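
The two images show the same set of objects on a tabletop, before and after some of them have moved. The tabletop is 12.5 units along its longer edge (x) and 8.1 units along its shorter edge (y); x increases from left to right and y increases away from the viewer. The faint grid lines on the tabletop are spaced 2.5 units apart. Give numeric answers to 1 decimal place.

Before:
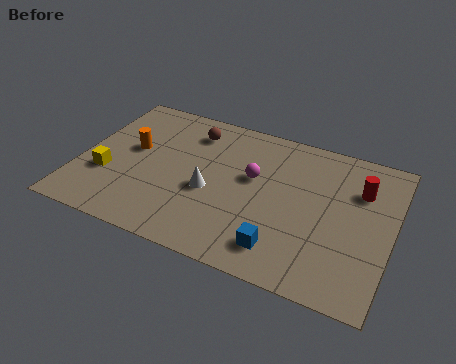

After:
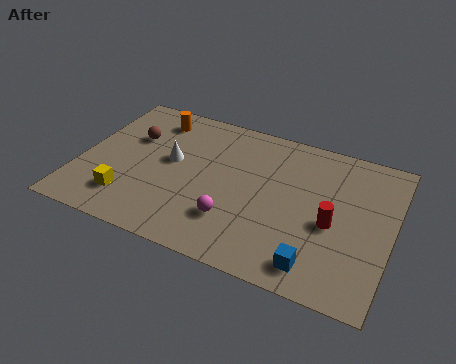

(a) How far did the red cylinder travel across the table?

2.4

From (11.1, 5.7) to (10.2, 3.5), the red cylinder covered √(0.9² + 2.2²) ≈ 2.4 units.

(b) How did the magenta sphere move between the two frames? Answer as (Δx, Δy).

(-0.5, -2.6)

The magenta sphere was at about (6.9, 4.8) and moved to about (6.4, 2.2).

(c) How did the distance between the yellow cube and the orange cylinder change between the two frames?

+2.9

The distance was about 2.0 in the first image and 4.9 in the second, so they moved 2.9 units further apart.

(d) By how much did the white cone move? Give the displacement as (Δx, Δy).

(-1.7, 1.1)

The white cone was at about (5.3, 3.4) and moved to about (3.6, 4.5).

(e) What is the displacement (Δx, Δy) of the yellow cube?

(1.0, -1.0)

The yellow cube was at about (1.2, 2.8) and moved to about (2.2, 1.8).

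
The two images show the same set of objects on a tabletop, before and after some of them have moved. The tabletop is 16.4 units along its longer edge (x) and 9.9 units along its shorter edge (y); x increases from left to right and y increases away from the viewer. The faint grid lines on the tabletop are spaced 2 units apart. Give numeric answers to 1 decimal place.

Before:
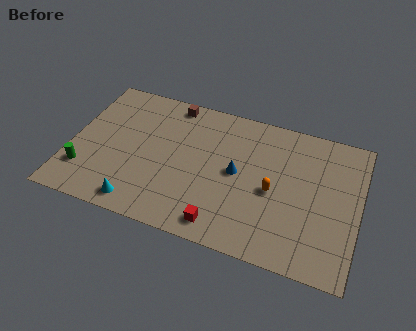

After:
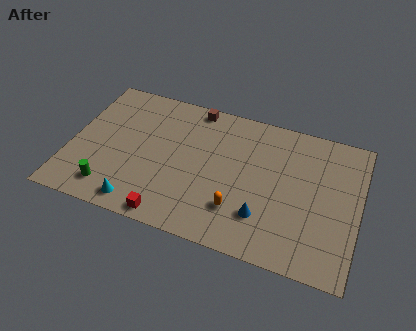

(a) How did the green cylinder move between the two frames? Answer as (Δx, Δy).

(1.6, -0.8)

The green cylinder started near (1.0, 2.5) and ended near (2.6, 1.7).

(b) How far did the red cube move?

2.9

The red cube was near (9.0, 1.3) before and (6.1, 0.9) after, so it travelled √(2.9² + 0.4²) ≈ 2.9 units.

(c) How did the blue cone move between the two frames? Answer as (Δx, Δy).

(1.7, -2.5)

The blue cone was at about (9.5, 5.1) and moved to about (11.2, 2.6).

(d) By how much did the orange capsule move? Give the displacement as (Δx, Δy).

(-1.8, -1.9)

The orange capsule was at about (11.6, 4.5) and moved to about (9.8, 2.6).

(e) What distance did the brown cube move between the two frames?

1.3

The brown cube moved from about (5.4, 8.9) to (6.7, 9.0), a distance of √(1.3² + 0.1²) ≈ 1.3.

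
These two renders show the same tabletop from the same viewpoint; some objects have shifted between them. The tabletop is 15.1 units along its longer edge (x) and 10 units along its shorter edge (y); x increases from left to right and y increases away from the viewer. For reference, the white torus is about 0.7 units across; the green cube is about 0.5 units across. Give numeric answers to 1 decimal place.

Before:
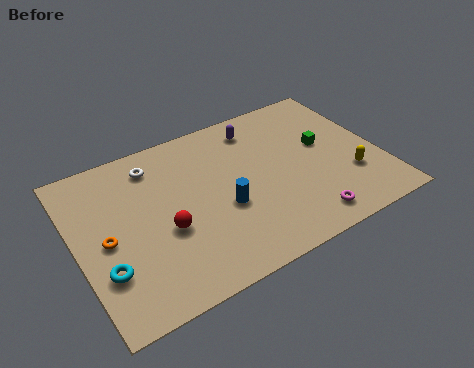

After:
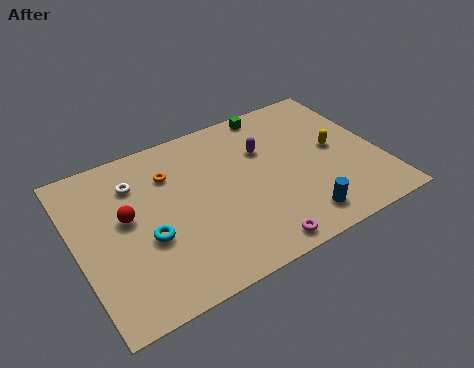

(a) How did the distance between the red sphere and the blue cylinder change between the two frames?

+6.0

The distance was about 2.9 in the first image and 8.9 in the second, so they moved 6.0 units further apart.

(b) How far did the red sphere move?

2.3

The red sphere was near (4.2, 4.0) before and (2.5, 5.6) after, so it travelled √(1.7² + 1.6²) ≈ 2.3 units.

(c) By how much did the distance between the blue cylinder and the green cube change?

+1.8

They were about 5.7 units apart before and 7.5 after — 1.8 units further apart.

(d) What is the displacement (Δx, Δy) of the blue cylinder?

(3.4, -2.4)

From the two frames, the blue cylinder sits at roughly (7.1, 4.0) before and (10.5, 1.6) after.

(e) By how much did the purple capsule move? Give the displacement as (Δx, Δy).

(0.1, -1.6)

From the two frames, the purple capsule sits at roughly (9.5, 8.3) before and (9.6, 6.7) after.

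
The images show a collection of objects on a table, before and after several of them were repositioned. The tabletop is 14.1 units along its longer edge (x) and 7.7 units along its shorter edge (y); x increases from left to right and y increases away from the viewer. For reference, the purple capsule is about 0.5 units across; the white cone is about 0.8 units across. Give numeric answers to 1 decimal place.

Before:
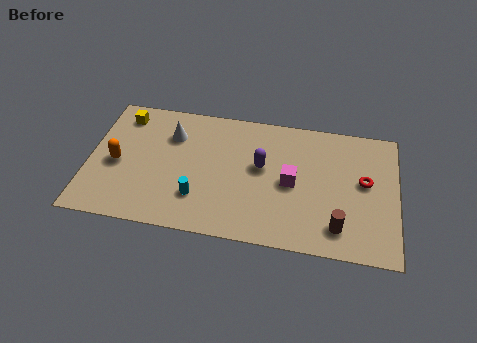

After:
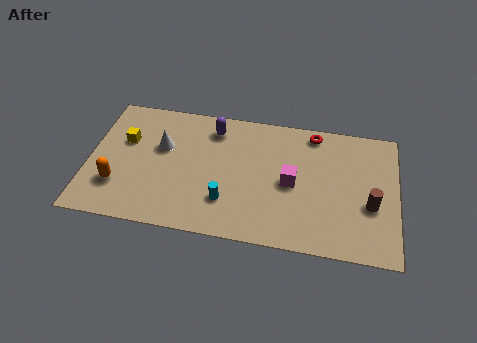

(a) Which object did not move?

the magenta cube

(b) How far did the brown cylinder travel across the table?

2.1

From (11.5, 1.5) to (12.9, 3.0), the brown cylinder covered √(1.4² + 1.5²) ≈ 2.1 units.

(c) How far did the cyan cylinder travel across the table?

1.3

The cyan cylinder was near (5.1, 2.1) before and (6.4, 2.1) after, so it travelled √(1.3² + 0.0²) ≈ 1.3 units.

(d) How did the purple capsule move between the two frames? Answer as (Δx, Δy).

(-2.3, 1.9)

The purple capsule started near (7.9, 4.4) and ended near (5.6, 6.3).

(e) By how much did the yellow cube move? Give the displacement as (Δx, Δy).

(0.2, -1.5)

From the two frames, the yellow cube sits at roughly (1.4, 6.4) before and (1.6, 4.9) after.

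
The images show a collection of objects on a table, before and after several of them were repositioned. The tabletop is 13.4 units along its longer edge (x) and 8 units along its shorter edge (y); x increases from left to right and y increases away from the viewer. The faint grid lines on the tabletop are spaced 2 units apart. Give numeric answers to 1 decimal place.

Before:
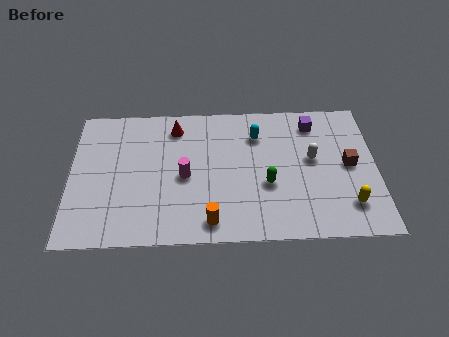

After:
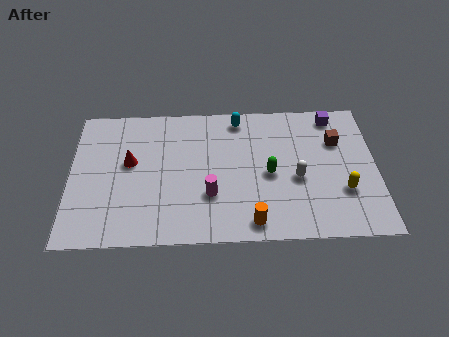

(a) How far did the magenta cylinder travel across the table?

1.6

From (5.0, 3.7) to (6.1, 2.6), the magenta cylinder covered √(1.1² + 1.1²) ≈ 1.6 units.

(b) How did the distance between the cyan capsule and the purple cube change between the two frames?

+1.6

The distance was about 2.6 in the first image and 4.2 in the second, so they moved 1.6 units further apart.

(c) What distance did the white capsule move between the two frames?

1.3

The white capsule moved from about (10.6, 4.5) to (9.9, 3.4), a distance of √(0.7² + 1.1²) ≈ 1.3.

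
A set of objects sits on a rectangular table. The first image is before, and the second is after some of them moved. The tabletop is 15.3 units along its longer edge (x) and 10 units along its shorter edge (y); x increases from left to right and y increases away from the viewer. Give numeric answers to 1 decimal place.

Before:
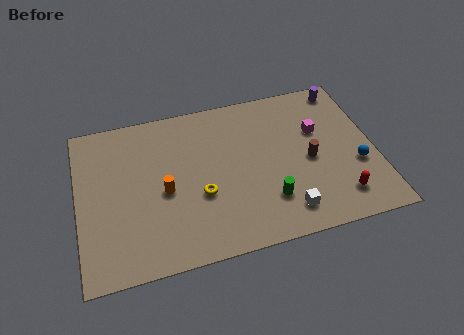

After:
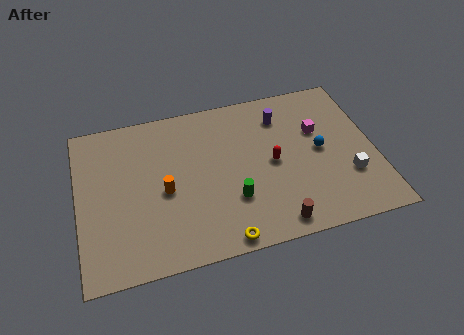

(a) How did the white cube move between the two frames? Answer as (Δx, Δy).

(3.4, 1.4)

The white cube was at about (10.4, 1.7) and moved to about (13.8, 3.1).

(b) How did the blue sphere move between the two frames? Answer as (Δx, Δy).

(-1.8, 1.4)

The blue sphere started near (14.3, 3.7) and ended near (12.5, 5.1).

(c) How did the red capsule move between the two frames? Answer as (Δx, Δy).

(-3.2, 3.0)

The red capsule was at about (13.2, 1.9) and moved to about (10.0, 4.9).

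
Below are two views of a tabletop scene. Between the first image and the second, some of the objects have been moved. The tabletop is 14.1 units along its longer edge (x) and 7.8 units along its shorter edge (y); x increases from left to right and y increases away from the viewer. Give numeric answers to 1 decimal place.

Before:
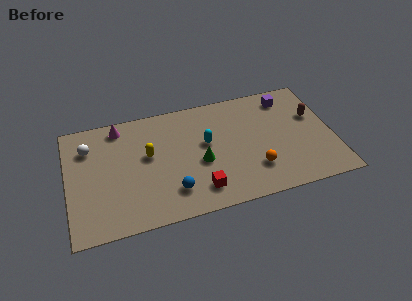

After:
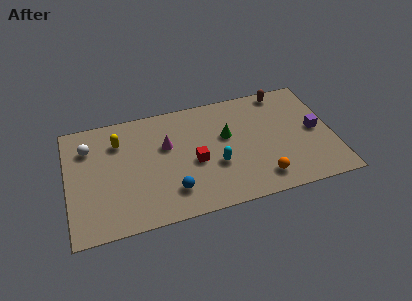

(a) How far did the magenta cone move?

3.1

The magenta cone was near (2.9, 6.8) before and (5.3, 4.9) after, so it travelled √(2.4² + 1.9²) ≈ 3.1 units.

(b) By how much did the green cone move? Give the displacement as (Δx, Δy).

(1.5, 1.4)

From the two frames, the green cone sits at roughly (7.0, 3.3) before and (8.5, 4.7) after.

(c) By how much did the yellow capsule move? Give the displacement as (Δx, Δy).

(-1.5, 1.3)

The yellow capsule started near (4.3, 4.5) and ended near (2.8, 5.8).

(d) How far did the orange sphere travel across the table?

0.8

The orange sphere moved from about (9.8, 2.1) to (10.1, 1.4), a distance of √(0.3² + 0.7²) ≈ 0.8.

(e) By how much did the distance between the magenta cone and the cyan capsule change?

-1.9

They were about 5.1 units apart before and 3.2 after — 1.9 units closer together.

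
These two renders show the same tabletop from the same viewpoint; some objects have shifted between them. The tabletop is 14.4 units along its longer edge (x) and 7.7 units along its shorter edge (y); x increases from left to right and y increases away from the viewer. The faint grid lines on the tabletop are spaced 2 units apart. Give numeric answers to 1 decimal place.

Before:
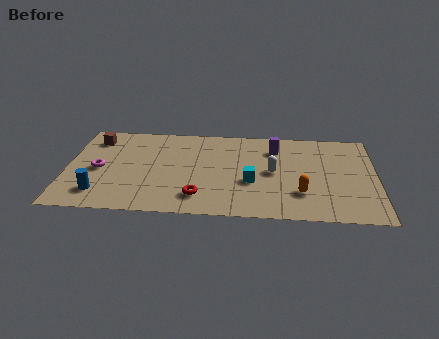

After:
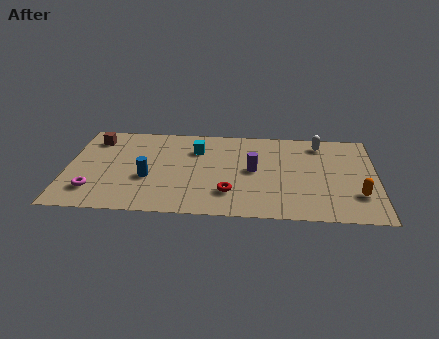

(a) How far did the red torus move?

1.5

The red torus was near (6.2, 1.6) before and (7.6, 2.0) after, so it travelled √(1.4² + 0.4²) ≈ 1.5 units.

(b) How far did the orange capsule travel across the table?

2.6

The orange capsule was near (10.9, 2.2) before and (13.5, 2.2) after, so it travelled √(2.6² + 0.0²) ≈ 2.6 units.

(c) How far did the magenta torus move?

1.8

The magenta torus moved from about (1.5, 3.6) to (1.3, 1.8), a distance of √(0.2² + 1.8²) ≈ 1.8.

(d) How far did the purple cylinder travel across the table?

2.1

The purple cylinder moved from about (9.7, 5.9) to (8.7, 4.0), a distance of √(1.0² + 1.9²) ≈ 2.1.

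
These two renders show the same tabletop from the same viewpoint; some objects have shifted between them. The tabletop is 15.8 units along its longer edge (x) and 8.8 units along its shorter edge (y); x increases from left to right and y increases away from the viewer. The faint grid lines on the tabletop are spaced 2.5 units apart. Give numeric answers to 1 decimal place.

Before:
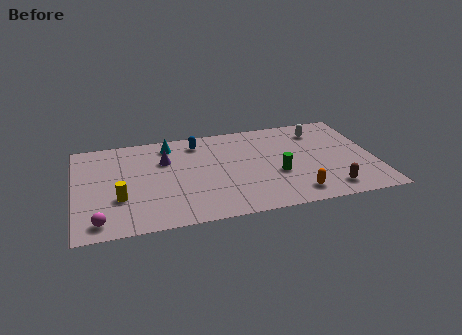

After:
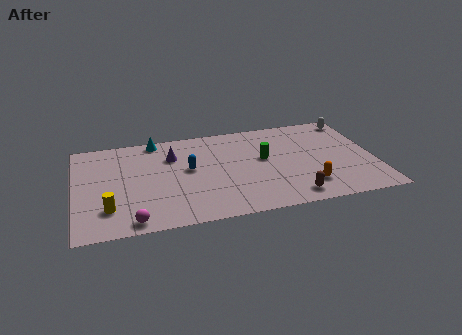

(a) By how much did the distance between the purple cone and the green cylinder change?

-1.4

Before: roughly 6.4 units apart; after: 5.0. That's 1.4 units closer together.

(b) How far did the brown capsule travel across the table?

2.0

The brown capsule moved from about (13.2, 1.4) to (11.2, 1.2), a distance of √(2.0² + 0.2²) ≈ 2.0.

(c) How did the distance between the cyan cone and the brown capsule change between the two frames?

-0.5

They were about 10.1 units apart before and 9.6 after — 0.5 units closer together.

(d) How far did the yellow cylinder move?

1.0

The yellow cylinder was near (2.3, 3.0) before and (1.7, 2.2) after, so it travelled √(0.6² + 0.8²) ≈ 1.0 units.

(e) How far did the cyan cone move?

0.9

The cyan cone moved from about (5.1, 7.4) to (4.4, 8.0), a distance of √(0.7² + 0.6²) ≈ 0.9.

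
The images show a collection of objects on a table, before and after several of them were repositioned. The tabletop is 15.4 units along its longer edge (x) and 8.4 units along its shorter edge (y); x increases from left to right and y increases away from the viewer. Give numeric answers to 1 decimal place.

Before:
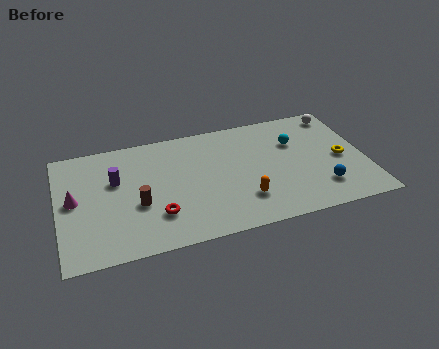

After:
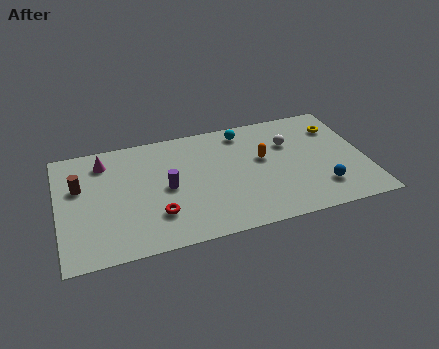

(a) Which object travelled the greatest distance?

the brown cylinder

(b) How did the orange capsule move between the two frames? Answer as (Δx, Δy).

(1.2, 2.7)

The orange capsule started near (9.1, 2.2) and ended near (10.3, 4.9).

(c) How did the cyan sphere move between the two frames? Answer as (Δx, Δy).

(-2.5, 1.5)

The cyan sphere was at about (12.0, 5.7) and moved to about (9.5, 7.2).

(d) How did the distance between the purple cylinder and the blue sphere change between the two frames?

-2.7

The distance was about 10.6 in the first image and 7.9 in the second, so they moved 2.7 units closer together.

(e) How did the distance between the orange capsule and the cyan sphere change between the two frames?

-2.1

Before: roughly 4.5 units apart; after: 2.4. That's 2.1 units closer together.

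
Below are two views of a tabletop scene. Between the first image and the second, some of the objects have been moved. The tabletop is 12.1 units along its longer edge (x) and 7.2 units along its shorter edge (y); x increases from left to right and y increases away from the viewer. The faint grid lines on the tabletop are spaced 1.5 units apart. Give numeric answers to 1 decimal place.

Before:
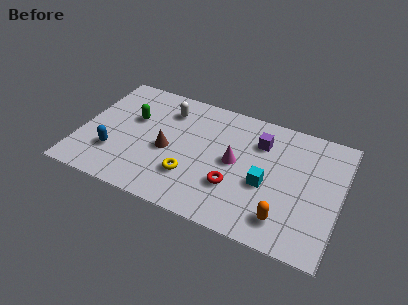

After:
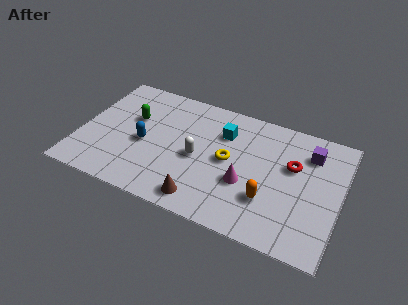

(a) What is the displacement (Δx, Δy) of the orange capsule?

(-0.8, 0.8)

The orange capsule started near (9.7, 1.4) and ended near (8.9, 2.2).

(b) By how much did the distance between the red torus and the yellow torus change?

+1.0

They were about 2.0 units apart before and 3.0 after — 1.0 units further apart.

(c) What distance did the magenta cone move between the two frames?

1.2

The magenta cone was near (7.2, 3.7) before and (7.8, 2.7) after, so it travelled √(0.6² + 1.0²) ≈ 1.2 units.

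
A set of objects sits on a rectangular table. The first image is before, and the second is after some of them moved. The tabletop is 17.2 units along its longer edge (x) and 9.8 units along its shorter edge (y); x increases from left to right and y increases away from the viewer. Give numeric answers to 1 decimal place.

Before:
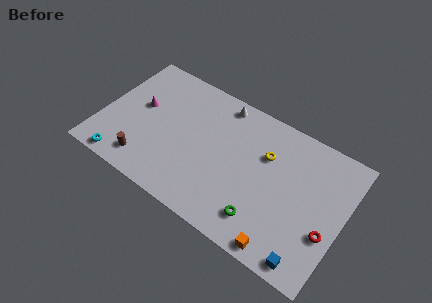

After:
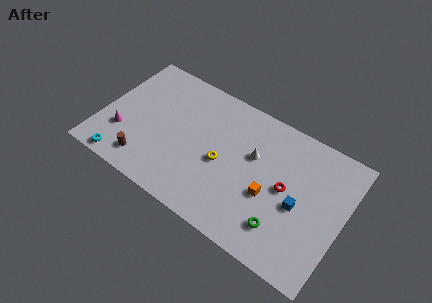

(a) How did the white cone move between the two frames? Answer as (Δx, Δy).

(2.8, -2.6)

The white cone was at about (7.9, 8.7) and moved to about (10.7, 6.1).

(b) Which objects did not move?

the cyan torus and the brown cylinder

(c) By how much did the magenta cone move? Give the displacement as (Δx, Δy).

(-0.8, -2.6)

The magenta cone was at about (2.5, 5.6) and moved to about (1.7, 3.0).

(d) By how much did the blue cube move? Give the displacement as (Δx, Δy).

(-1.2, 3.3)

The blue cube started near (15.4, 1.0) and ended near (14.2, 4.3).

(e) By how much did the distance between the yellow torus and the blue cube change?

-1.3

The distance was about 6.8 in the first image and 5.5 in the second, so they moved 1.3 units closer together.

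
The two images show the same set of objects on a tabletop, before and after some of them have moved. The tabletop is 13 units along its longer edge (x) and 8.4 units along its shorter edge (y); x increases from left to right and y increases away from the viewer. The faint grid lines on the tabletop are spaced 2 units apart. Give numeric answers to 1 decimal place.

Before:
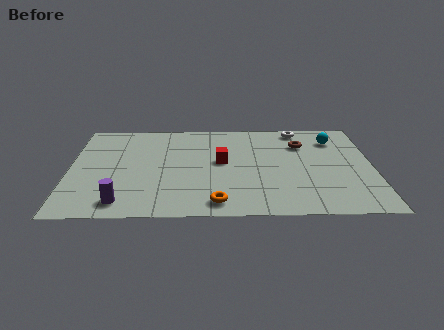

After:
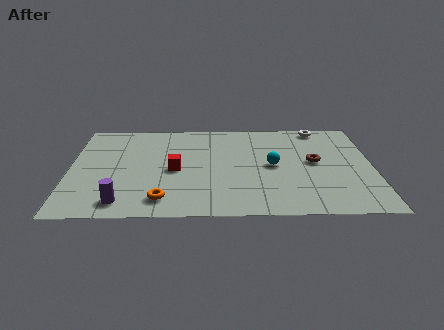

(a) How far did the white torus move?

0.9

From (9.9, 7.5) to (10.8, 7.6), the white torus covered √(0.9² + 0.1²) ≈ 0.9 units.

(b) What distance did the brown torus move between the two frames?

1.7

The brown torus moved from about (10.0, 6.1) to (10.5, 4.5), a distance of √(0.5² + 1.6²) ≈ 1.7.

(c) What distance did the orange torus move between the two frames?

2.3

The orange torus was near (6.3, 1.1) before and (4.0, 1.4) after, so it travelled √(2.3² + 0.3²) ≈ 2.3 units.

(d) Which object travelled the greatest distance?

the cyan sphere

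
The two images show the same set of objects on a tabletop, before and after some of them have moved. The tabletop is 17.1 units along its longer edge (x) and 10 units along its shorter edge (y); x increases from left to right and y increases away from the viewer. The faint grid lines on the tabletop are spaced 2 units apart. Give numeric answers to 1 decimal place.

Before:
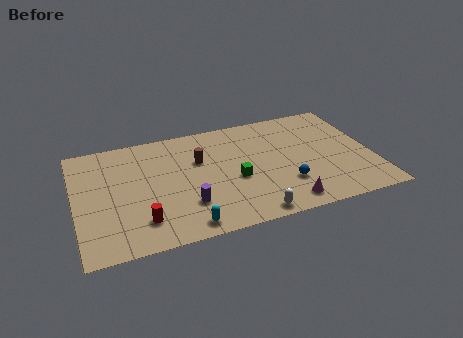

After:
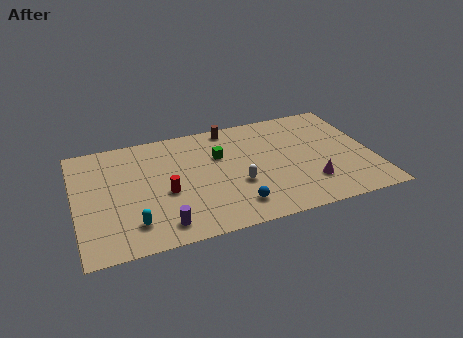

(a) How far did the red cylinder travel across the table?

2.5

From (3.6, 2.2) to (5.1, 4.2), the red cylinder covered √(1.5² + 2.0²) ≈ 2.5 units.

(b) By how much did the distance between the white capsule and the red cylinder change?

-2.1

The distance was about 6.2 in the first image and 4.1 in the second, so they moved 2.1 units closer together.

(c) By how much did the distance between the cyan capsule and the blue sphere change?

-0.4

The distance was about 6.2 in the first image and 5.8 in the second, so they moved 0.4 units closer together.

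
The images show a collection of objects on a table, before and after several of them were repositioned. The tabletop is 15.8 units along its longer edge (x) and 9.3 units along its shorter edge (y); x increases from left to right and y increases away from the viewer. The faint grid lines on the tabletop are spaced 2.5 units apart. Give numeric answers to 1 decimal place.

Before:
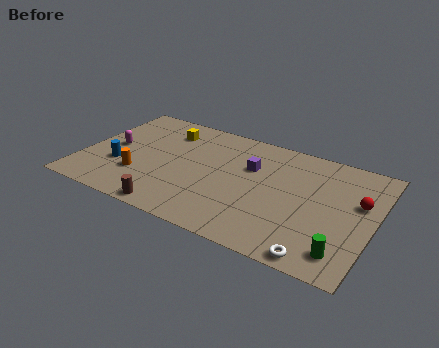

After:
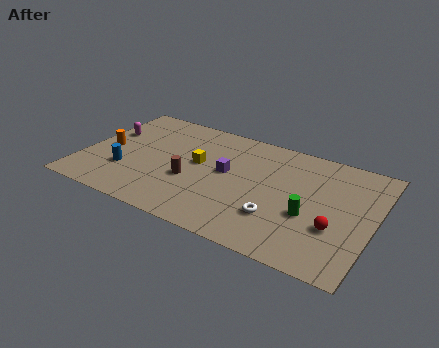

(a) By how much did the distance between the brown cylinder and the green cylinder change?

-2.5

Before: roughly 9.0 units apart; after: 6.5. That's 2.5 units closer together.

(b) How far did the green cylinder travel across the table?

2.8

The green cylinder moved from about (14.5, 1.6) to (12.5, 3.6), a distance of √(2.0² + 2.0²) ≈ 2.8.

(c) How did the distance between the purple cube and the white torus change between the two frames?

-2.9

Before: roughly 6.8 units apart; after: 3.9. That's 2.9 units closer together.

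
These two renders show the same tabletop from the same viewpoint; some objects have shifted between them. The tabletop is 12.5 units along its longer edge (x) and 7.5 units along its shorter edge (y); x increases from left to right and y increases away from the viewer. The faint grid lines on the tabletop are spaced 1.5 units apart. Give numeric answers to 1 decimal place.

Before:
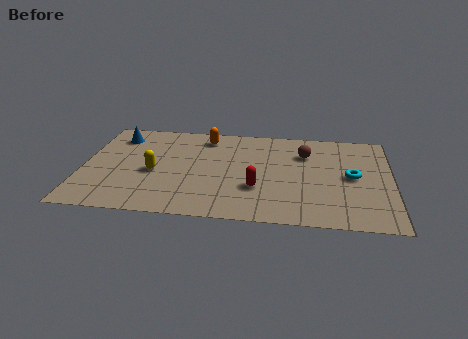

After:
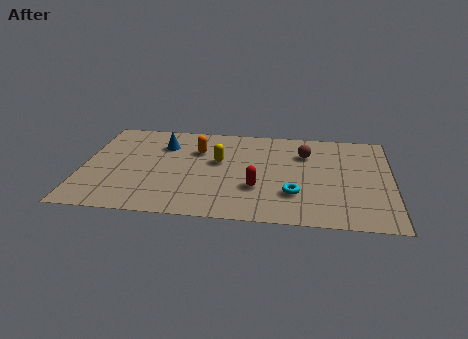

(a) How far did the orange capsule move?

1.1

The orange capsule was near (4.9, 6.3) before and (4.6, 5.2) after, so it travelled √(0.3² + 1.1²) ≈ 1.1 units.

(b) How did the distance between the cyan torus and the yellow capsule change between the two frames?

-4.2

The distance was about 8.0 in the first image and 3.8 in the second, so they moved 4.2 units closer together.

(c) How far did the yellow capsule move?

2.8

The yellow capsule moved from about (2.9, 3.3) to (5.5, 4.4), a distance of √(2.6² + 1.1²) ≈ 2.8.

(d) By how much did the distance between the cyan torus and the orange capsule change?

-1.5

They were about 6.5 units apart before and 5.0 after — 1.5 units closer together.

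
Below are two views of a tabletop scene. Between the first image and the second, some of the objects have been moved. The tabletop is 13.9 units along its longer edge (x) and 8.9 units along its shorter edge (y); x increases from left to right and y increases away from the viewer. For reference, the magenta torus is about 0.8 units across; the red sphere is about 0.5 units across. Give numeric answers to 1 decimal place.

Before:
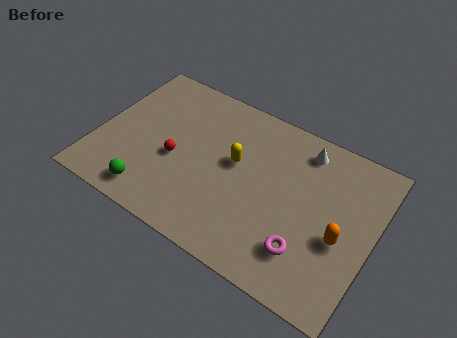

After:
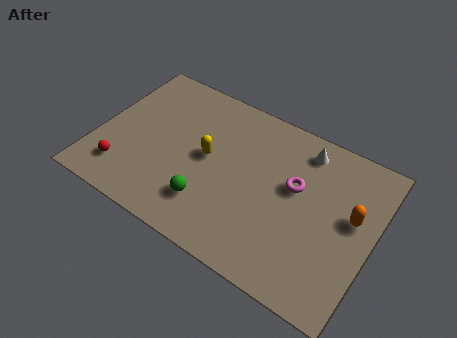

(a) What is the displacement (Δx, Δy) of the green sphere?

(2.8, 0.9)

The green sphere was at about (3.2, 1.3) and moved to about (6.0, 2.2).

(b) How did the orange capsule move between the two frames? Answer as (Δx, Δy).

(0.4, 1.4)

The orange capsule was at about (12.4, 3.7) and moved to about (12.8, 5.1).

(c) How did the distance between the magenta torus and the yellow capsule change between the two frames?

-0.5

The distance was about 4.9 in the first image and 4.4 in the second, so they moved 0.5 units closer together.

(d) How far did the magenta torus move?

3.3

From (10.9, 2.2) to (9.9, 5.3), the magenta torus covered √(1.0² + 3.1²) ≈ 3.3 units.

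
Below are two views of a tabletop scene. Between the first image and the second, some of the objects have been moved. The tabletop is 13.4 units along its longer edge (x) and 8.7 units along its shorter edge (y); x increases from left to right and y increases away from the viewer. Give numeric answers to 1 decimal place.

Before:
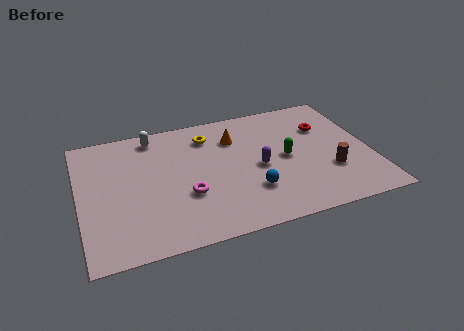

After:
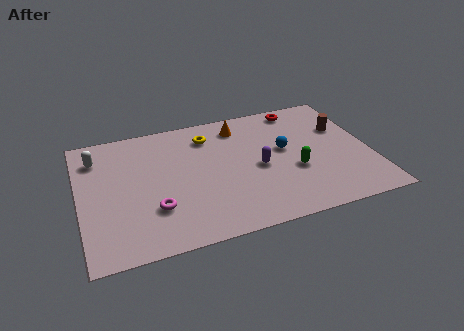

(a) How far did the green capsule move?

1.0

From (9.5, 4.3) to (9.8, 3.3), the green capsule covered √(0.3² + 1.0²) ≈ 1.0 units.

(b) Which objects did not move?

the purple capsule and the yellow torus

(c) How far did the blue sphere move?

3.0

From (7.7, 2.5) to (9.5, 4.9), the blue sphere covered √(1.8² + 2.4²) ≈ 3.0 units.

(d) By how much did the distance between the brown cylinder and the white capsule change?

+2.3

Before: roughly 9.2 units apart; after: 11.5. That's 2.3 units further apart.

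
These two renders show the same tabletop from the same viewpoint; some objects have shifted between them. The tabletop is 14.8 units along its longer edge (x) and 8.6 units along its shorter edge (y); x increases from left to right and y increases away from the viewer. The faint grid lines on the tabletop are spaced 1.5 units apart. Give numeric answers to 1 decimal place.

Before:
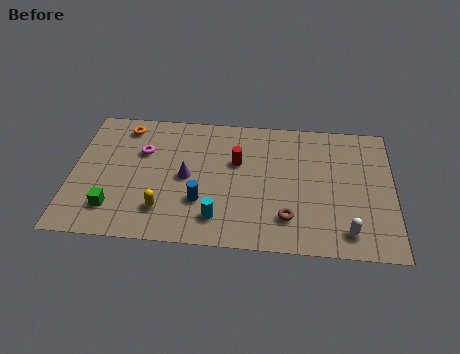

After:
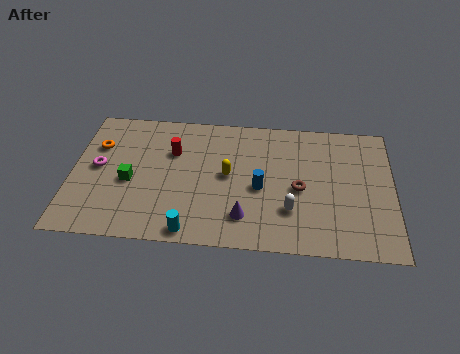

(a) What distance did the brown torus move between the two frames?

2.0

The brown torus was near (10.0, 2.0) before and (10.5, 3.9) after, so it travelled √(0.5² + 1.9²) ≈ 2.0 units.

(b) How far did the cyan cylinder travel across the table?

1.5

The cyan cylinder was near (6.8, 1.7) before and (5.6, 0.8) after, so it travelled √(1.2² + 0.9²) ≈ 1.5 units.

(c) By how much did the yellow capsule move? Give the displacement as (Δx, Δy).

(2.9, 2.5)

The yellow capsule was at about (4.3, 2.0) and moved to about (7.2, 4.5).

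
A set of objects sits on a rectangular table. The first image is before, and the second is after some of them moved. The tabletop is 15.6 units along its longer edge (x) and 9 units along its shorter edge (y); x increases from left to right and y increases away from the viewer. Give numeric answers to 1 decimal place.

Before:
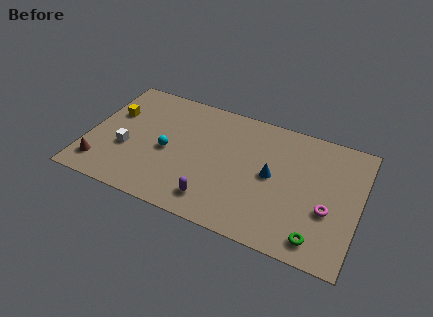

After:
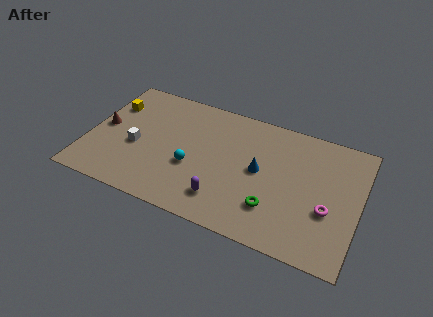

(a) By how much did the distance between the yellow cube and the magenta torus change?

+0.3

Before: roughly 12.9 units apart; after: 13.2. That's 0.3 units further apart.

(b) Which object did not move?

the magenta torus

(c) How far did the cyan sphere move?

1.6

The cyan sphere moved from about (4.6, 4.1) to (6.1, 3.5), a distance of √(1.5² + 0.6²) ≈ 1.6.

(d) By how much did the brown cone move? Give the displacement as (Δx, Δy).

(-0.2, 2.9)

The brown cone was at about (1.0, 1.7) and moved to about (0.8, 4.6).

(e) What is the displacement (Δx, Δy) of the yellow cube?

(-0.2, 0.6)

From the two frames, the yellow cube sits at roughly (1.2, 5.8) before and (1.0, 6.4) after.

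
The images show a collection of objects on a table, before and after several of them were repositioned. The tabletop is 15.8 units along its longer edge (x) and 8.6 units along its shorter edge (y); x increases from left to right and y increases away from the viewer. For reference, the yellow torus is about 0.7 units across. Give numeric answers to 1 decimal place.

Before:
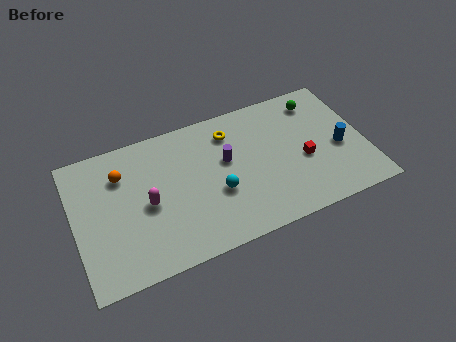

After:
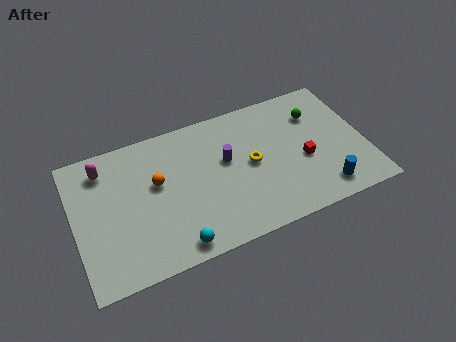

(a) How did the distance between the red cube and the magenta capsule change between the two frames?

+2.6

The distance was about 8.5 in the first image and 11.1 in the second, so they moved 2.6 units further apart.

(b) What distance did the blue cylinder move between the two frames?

2.6

The blue cylinder was near (14.4, 3.7) before and (13.2, 1.4) after, so it travelled √(1.2² + 2.3²) ≈ 2.6 units.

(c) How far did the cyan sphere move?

3.4

From (7.6, 3.3) to (5.1, 1.0), the cyan sphere covered √(2.5² + 2.3²) ≈ 3.4 units.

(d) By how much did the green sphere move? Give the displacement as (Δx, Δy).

(-0.2, -0.8)

The green sphere was at about (13.6, 7.1) and moved to about (13.4, 6.3).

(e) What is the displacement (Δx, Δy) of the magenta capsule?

(-2.1, 3.0)

From the two frames, the magenta capsule sits at roughly (3.9, 4.0) before and (1.8, 7.0) after.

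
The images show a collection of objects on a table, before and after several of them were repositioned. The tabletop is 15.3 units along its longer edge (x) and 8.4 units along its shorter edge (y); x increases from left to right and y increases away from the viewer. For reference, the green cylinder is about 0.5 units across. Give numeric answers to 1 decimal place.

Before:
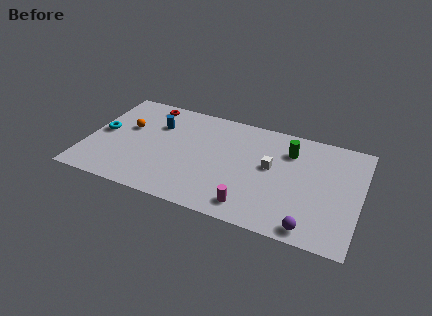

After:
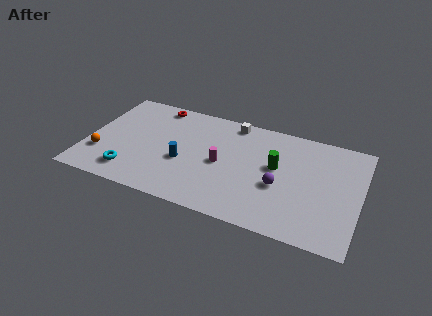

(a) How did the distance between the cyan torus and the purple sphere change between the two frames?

-4.1

Before: roughly 12.5 units apart; after: 8.4. That's 4.1 units closer together.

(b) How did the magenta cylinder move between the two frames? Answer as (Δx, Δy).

(-1.9, 2.7)

The magenta cylinder started near (9.5, 1.3) and ended near (7.6, 4.0).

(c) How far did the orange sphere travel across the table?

2.9

The orange sphere was near (2.1, 5.1) before and (0.9, 2.5) after, so it travelled √(1.2² + 2.6²) ≈ 2.9 units.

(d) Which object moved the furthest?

the white cube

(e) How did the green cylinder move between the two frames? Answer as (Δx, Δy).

(-0.6, -1.5)

From the two frames, the green cylinder sits at roughly (11.2, 6.3) before and (10.6, 4.8) after.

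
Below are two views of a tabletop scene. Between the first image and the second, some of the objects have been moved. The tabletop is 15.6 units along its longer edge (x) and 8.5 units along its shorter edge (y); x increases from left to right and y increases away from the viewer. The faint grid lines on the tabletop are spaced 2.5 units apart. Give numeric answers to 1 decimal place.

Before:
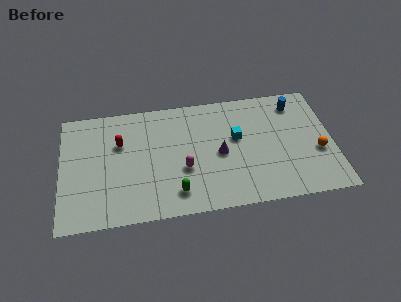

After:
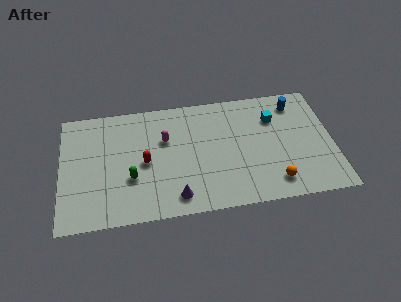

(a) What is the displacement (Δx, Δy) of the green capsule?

(-2.5, 1.4)

The green capsule started near (6.5, 1.6) and ended near (4.0, 3.0).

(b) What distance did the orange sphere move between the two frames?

3.2

The orange sphere was near (14.7, 3.3) before and (12.1, 1.5) after, so it travelled √(2.6² + 1.8²) ≈ 3.2 units.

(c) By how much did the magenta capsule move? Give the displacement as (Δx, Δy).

(-1.0, 2.3)

The magenta capsule started near (7.0, 3.2) and ended near (6.0, 5.5).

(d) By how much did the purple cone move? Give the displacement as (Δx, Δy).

(-2.6, -2.7)

The purple cone was at about (9.1, 4.0) and moved to about (6.5, 1.3).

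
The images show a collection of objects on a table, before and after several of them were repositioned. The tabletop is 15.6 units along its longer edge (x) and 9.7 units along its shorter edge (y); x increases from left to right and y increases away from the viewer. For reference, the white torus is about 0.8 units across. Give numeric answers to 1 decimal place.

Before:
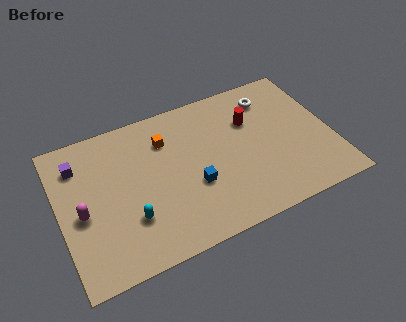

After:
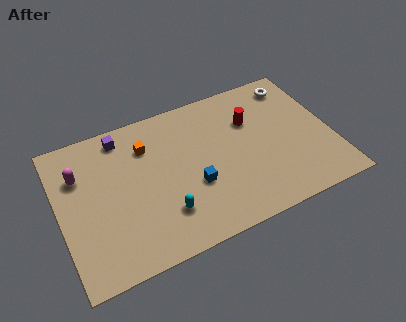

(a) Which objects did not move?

the blue cube and the red cylinder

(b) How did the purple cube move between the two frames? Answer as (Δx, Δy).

(2.6, 0.9)

The purple cube was at about (1.3, 7.5) and moved to about (3.9, 8.4).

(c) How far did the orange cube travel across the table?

1.1

The orange cube moved from about (6.3, 7.2) to (5.2, 7.2), a distance of √(1.1² + 0.0²) ≈ 1.1.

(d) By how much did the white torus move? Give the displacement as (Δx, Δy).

(1.5, 0.4)

The white torus was at about (12.5, 7.8) and moved to about (14.0, 8.2).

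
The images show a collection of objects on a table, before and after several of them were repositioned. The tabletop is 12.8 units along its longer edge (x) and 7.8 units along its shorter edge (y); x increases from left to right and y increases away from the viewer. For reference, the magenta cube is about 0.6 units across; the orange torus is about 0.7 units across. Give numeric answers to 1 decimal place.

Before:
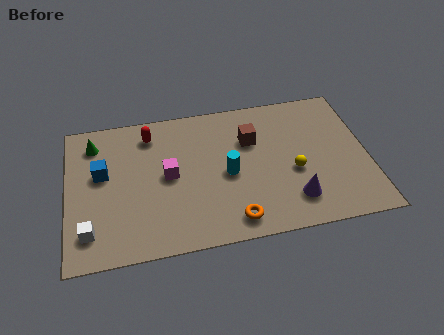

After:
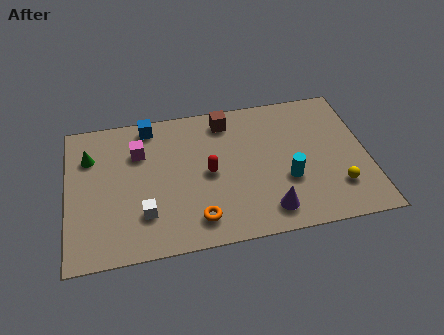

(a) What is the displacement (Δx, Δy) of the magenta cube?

(-1.2, 1.5)

The magenta cube started near (4.3, 4.0) and ended near (3.1, 5.5).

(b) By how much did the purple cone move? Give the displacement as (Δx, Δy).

(-1.1, -0.4)

The purple cone was at about (9.5, 1.7) and moved to about (8.4, 1.3).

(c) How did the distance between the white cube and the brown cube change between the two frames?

-2.1

The distance was about 7.9 in the first image and 5.8 in the second, so they moved 2.1 units closer together.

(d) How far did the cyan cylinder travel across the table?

2.6

From (6.8, 3.6) to (9.3, 2.8), the cyan cylinder covered √(2.5² + 0.8²) ≈ 2.6 units.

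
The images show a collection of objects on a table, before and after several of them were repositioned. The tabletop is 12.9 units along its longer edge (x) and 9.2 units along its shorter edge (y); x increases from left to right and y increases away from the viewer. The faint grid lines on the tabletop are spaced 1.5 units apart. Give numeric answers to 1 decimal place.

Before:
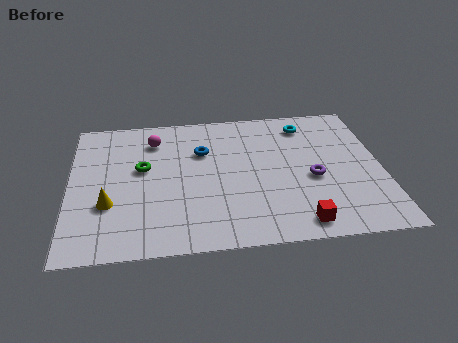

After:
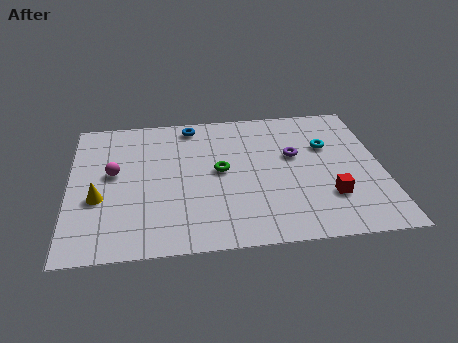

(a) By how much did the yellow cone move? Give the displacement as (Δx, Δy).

(-0.4, 0.4)

The yellow cone was at about (1.6, 3.1) and moved to about (1.2, 3.5).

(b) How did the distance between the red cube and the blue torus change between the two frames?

+1.4

The distance was about 6.4 in the first image and 7.8 in the second, so they moved 1.4 units further apart.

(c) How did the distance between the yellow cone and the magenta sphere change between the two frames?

-2.8

The distance was about 4.5 in the first image and 1.7 in the second, so they moved 2.8 units closer together.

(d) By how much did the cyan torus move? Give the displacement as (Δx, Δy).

(0.8, -1.6)

The cyan torus started near (9.9, 7.6) and ended near (10.7, 6.0).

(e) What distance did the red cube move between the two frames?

2.0

From (9.3, 1.1) to (10.6, 2.6), the red cube covered √(1.3² + 1.5²) ≈ 2.0 units.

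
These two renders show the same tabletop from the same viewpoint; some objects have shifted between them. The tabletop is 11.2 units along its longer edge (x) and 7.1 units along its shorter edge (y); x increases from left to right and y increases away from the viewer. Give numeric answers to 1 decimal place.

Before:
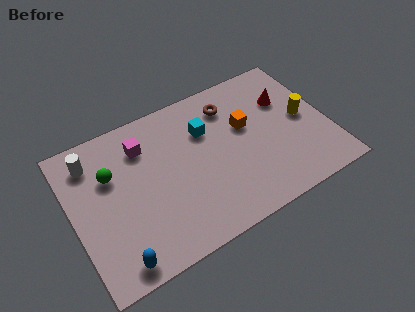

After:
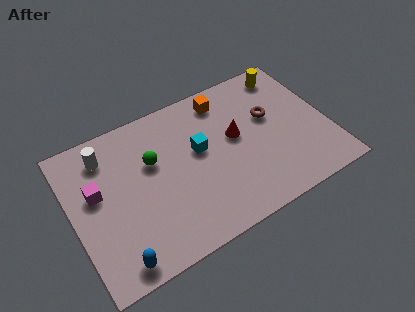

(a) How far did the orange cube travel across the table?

1.8

The orange cube was near (7.7, 4.3) before and (7.0, 6.0) after, so it travelled √(0.7² + 1.7²) ≈ 1.8 units.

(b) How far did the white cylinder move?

0.6

The white cylinder moved from about (1.1, 5.7) to (1.7, 5.7), a distance of √(0.6² + 0.0²) ≈ 0.6.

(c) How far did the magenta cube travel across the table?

2.5

From (3.3, 5.4) to (1.1, 4.2), the magenta cube covered √(2.2² + 1.2²) ≈ 2.5 units.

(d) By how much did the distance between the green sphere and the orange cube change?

-2.2

The distance was about 5.9 in the first image and 3.7 in the second, so they moved 2.2 units closer together.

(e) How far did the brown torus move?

2.1

From (7.2, 5.6) to (8.8, 4.3), the brown torus covered √(1.6² + 1.3²) ≈ 2.1 units.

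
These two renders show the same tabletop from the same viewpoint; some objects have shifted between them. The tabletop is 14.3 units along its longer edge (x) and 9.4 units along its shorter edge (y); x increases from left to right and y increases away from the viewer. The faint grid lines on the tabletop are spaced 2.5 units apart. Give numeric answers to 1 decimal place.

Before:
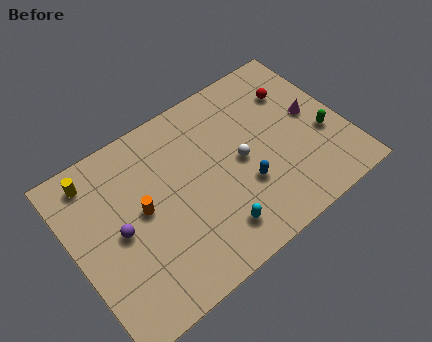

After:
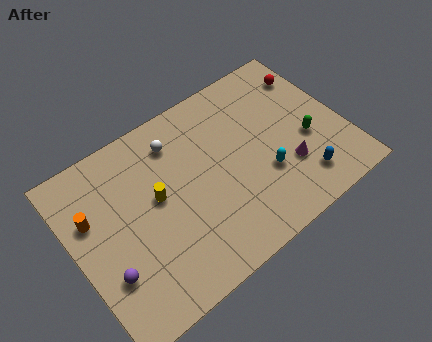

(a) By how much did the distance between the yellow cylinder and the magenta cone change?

-4.6

Before: roughly 11.6 units apart; after: 7.0. That's 4.6 units closer together.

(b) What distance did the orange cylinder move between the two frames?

2.7

From (3.6, 5.0) to (1.1, 6.1), the orange cylinder covered √(2.5² + 1.1²) ≈ 2.7 units.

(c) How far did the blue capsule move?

3.1

The blue capsule was near (8.7, 3.2) before and (11.5, 1.8) after, so it travelled √(2.8² + 1.4²) ≈ 3.1 units.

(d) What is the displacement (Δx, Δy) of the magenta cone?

(-1.8, -2.1)

From the two frames, the magenta cone sits at roughly (12.8, 5.0) before and (11.0, 2.9) after.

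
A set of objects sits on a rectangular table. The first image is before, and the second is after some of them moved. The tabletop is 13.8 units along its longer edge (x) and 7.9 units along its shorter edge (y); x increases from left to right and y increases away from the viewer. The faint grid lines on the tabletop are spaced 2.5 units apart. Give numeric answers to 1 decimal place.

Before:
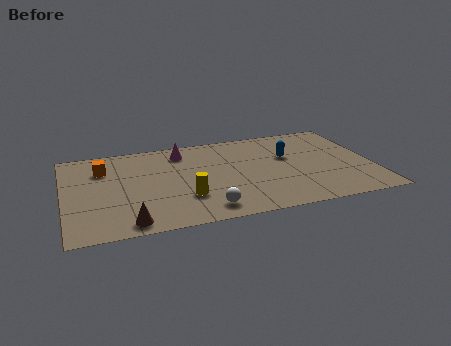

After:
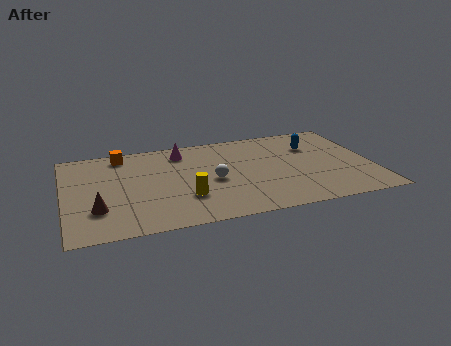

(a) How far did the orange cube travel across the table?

1.4

The orange cube moved from about (1.8, 5.8) to (2.7, 6.9), a distance of √(0.9² + 1.1²) ≈ 1.4.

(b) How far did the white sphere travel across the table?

2.5

The white sphere was near (6.1, 1.2) before and (6.6, 3.6) after, so it travelled √(0.5² + 2.4²) ≈ 2.5 units.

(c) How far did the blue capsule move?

1.4

The blue capsule was near (10.1, 4.9) before and (11.3, 5.6) after, so it travelled √(1.2² + 0.7²) ≈ 1.4 units.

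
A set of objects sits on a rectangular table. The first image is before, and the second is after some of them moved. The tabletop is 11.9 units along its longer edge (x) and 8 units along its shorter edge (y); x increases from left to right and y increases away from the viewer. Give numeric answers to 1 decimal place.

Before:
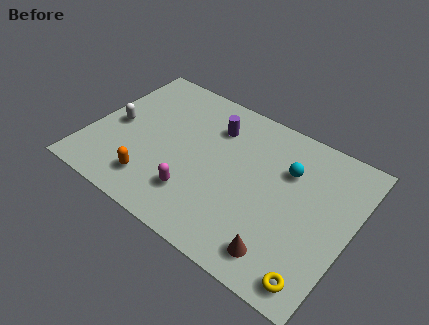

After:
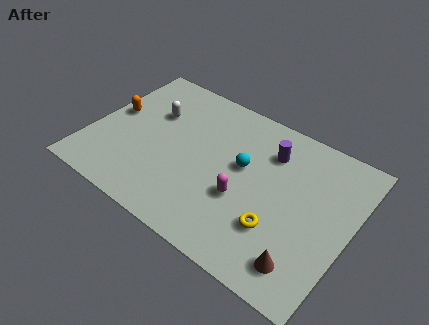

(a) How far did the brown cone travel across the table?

1.0

From (9.3, 1.3) to (10.3, 1.4), the brown cone covered √(1.0² + 0.1²) ≈ 1.0 units.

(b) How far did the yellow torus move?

2.4

The yellow torus moved from about (10.9, 1.0) to (8.9, 2.4), a distance of √(2.0² + 1.4²) ≈ 2.4.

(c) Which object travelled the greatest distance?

the orange capsule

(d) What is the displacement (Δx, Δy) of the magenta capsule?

(2.0, 1.0)

The magenta capsule was at about (5.2, 2.0) and moved to about (7.2, 3.0).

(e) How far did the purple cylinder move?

2.6

The purple cylinder moved from about (5.3, 6.0) to (7.9, 6.0), a distance of √(2.6² + 0.0²) ≈ 2.6.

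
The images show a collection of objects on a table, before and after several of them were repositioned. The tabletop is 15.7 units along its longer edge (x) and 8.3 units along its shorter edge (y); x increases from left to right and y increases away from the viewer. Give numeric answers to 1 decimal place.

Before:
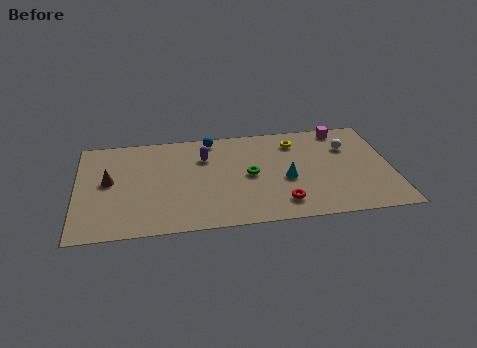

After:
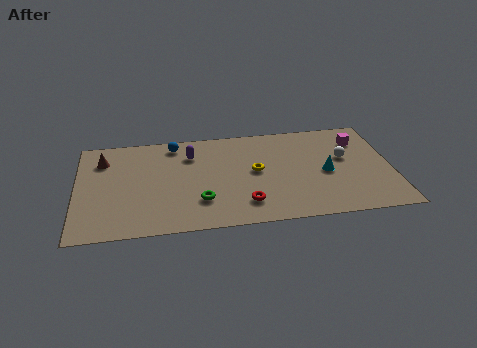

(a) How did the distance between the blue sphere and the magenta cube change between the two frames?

+2.7

They were about 6.6 units apart before and 9.3 after — 2.7 units further apart.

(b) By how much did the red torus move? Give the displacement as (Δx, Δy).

(-1.8, 0.2)

From the two frames, the red torus sits at roughly (10.1, 1.6) before and (8.3, 1.8) after.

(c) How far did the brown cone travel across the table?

1.8

The brown cone moved from about (1.6, 4.5) to (1.3, 6.3), a distance of √(0.3² + 1.8²) ≈ 1.8.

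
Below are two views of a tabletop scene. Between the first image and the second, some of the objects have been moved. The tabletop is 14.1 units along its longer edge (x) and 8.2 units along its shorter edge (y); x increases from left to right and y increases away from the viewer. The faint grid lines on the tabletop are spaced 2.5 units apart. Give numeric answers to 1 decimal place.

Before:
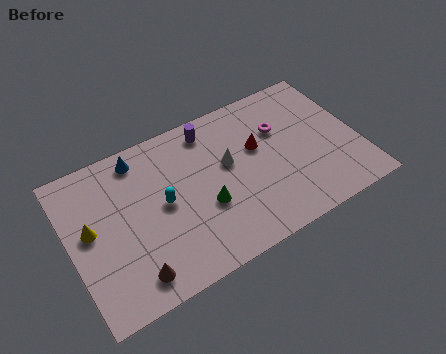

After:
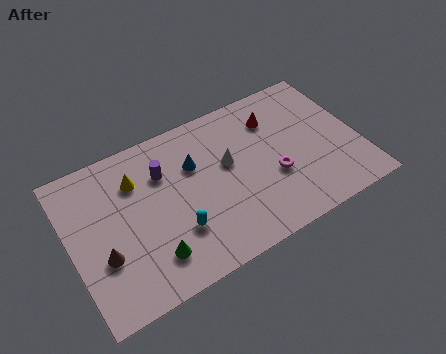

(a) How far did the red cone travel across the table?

1.6

The red cone moved from about (9.3, 5.0) to (10.3, 6.2), a distance of √(1.0² + 1.2²) ≈ 1.6.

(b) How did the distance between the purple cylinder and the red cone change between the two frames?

+2.7

They were about 2.9 units apart before and 5.6 after — 2.7 units further apart.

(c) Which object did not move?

the white cone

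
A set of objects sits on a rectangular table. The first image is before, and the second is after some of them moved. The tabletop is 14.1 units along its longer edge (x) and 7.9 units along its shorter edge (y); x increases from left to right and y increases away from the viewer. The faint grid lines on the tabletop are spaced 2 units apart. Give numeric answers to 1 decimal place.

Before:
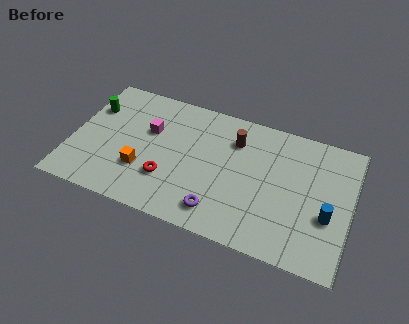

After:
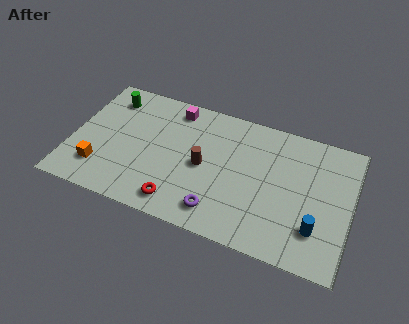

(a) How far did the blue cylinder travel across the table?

1.0

From (13.0, 3.0) to (12.5, 2.1), the blue cylinder covered √(0.5² + 0.9²) ≈ 1.0 units.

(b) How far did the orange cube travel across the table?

2.2

The orange cube was near (3.7, 2.5) before and (1.6, 1.9) after, so it travelled √(2.1² + 0.6²) ≈ 2.2 units.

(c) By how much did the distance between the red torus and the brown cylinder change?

-1.9

Before: roughly 4.7 units apart; after: 2.8. That's 1.9 units closer together.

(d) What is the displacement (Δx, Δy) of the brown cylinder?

(-1.4, -2.1)

The brown cylinder was at about (8.1, 5.9) and moved to about (6.7, 3.8).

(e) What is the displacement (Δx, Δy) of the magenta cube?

(1.1, 1.8)

The magenta cube was at about (3.8, 5.0) and moved to about (4.9, 6.8).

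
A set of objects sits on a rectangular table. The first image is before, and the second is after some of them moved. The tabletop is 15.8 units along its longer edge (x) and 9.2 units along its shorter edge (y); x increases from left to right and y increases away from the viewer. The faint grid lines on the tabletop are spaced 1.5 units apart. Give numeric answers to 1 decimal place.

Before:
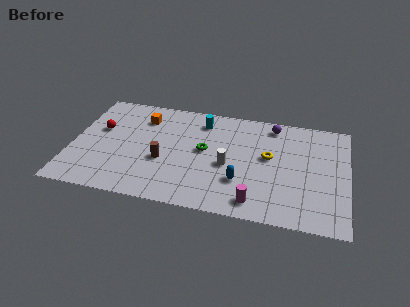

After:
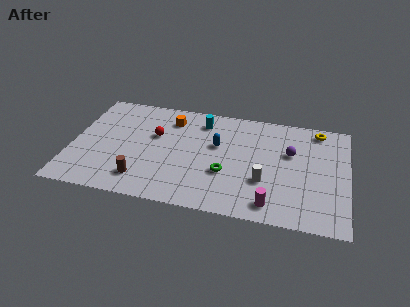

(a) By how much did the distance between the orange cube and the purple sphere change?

-0.4

The distance was about 7.6 in the first image and 7.2 in the second, so they moved 0.4 units closer together.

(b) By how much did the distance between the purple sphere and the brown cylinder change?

+1.7

Before: roughly 7.5 units apart; after: 9.2. That's 1.7 units further apart.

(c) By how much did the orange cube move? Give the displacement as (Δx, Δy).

(1.6, 0.2)

From the two frames, the orange cube sits at roughly (3.9, 7.1) before and (5.5, 7.3) after.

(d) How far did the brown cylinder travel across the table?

2.1

From (5.3, 3.6) to (4.2, 1.8), the brown cylinder covered √(1.1² + 1.8²) ≈ 2.1 units.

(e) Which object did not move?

the cyan cylinder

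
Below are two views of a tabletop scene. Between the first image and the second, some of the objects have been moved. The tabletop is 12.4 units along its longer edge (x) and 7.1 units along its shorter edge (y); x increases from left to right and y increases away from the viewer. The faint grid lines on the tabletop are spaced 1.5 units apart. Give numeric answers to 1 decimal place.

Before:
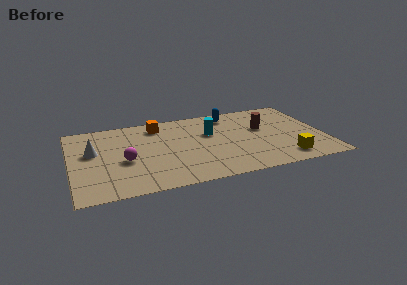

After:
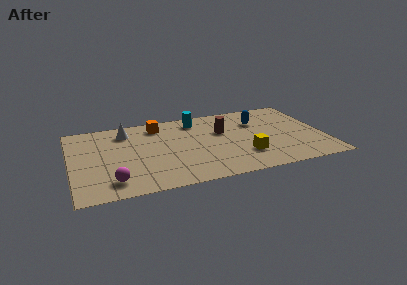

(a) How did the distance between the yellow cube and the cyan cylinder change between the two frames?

-0.3

They were about 4.7 units apart before and 4.4 after — 0.3 units closer together.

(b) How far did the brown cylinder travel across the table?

2.0

The brown cylinder was near (9.5, 4.3) before and (7.5, 4.5) after, so it travelled √(2.0² + 0.2²) ≈ 2.0 units.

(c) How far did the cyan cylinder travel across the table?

1.5

From (6.9, 4.5) to (6.3, 5.9), the cyan cylinder covered √(0.6² + 1.4²) ≈ 1.5 units.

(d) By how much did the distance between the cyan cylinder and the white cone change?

-2.3

They were about 5.8 units apart before and 3.5 after — 2.3 units closer together.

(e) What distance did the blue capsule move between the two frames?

1.6

From (8.0, 6.0) to (9.3, 5.0), the blue capsule covered √(1.3² + 1.0²) ≈ 1.6 units.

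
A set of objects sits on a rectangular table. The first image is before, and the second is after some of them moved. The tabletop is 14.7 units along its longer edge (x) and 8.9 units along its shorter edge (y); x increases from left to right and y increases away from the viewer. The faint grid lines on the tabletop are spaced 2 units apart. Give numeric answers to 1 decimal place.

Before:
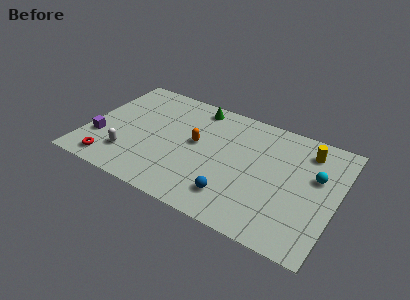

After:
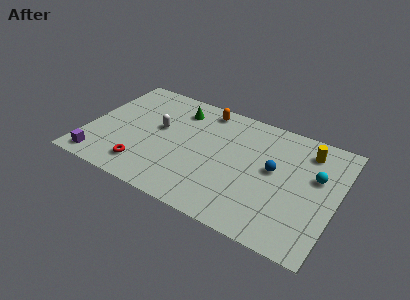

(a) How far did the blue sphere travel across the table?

3.6

The blue sphere was near (9.0, 1.9) before and (11.0, 4.9) after, so it travelled √(2.0² + 3.0²) ≈ 3.6 units.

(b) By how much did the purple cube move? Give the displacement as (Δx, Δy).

(0.2, -1.7)

From the two frames, the purple cube sits at roughly (0.9, 2.8) before and (1.1, 1.1) after.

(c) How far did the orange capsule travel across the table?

2.9

From (6.4, 4.9) to (6.5, 7.8), the orange capsule covered √(0.1² + 2.9²) ≈ 2.9 units.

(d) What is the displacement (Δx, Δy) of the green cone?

(-1.0, -0.7)

The green cone started near (6.0, 7.8) and ended near (5.0, 7.1).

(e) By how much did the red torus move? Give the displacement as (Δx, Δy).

(1.9, 0.5)

The red torus was at about (1.8, 1.2) and moved to about (3.7, 1.7).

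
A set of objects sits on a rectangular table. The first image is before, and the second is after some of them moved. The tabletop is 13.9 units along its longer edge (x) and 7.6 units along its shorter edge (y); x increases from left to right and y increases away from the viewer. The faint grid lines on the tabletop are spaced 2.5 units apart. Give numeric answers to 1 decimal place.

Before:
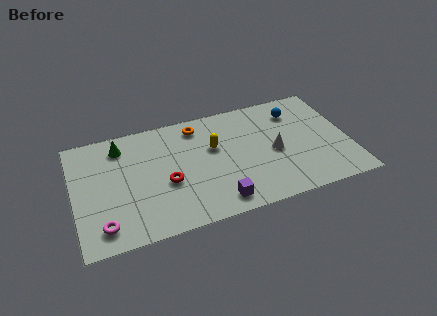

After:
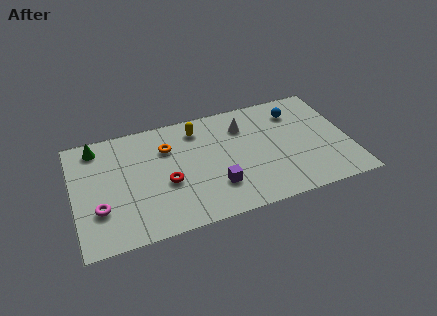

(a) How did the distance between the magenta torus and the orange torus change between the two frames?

-2.5

Before: roughly 7.2 units apart; after: 4.7. That's 2.5 units closer together.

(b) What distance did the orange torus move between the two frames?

1.9

The orange torus moved from about (6.4, 6.4) to (4.8, 5.4), a distance of √(1.6² + 1.0²) ≈ 1.9.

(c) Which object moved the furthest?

the white cone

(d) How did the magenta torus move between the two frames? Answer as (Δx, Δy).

(-0.1, 1.1)

The magenta torus was at about (1.3, 1.3) and moved to about (1.2, 2.4).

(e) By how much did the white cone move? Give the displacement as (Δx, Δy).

(-1.4, 2.2)

The white cone was at about (10.1, 3.5) and moved to about (8.7, 5.7).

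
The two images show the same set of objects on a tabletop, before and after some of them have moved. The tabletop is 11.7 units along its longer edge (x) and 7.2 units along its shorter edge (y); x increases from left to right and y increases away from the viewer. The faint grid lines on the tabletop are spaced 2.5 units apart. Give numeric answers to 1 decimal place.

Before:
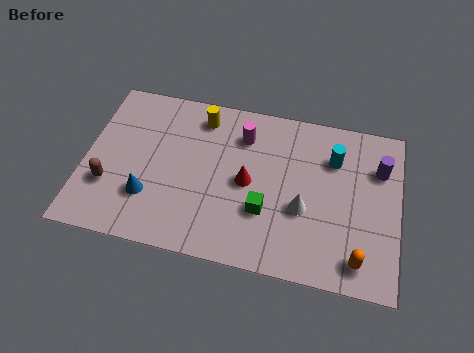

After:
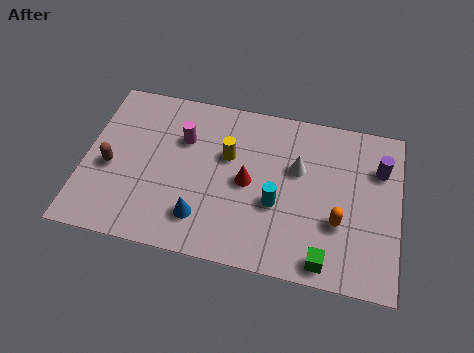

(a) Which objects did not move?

the purple cylinder and the red cone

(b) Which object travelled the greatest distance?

the cyan cylinder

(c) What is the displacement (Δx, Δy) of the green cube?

(2.3, -1.6)

The green cube started near (6.8, 2.4) and ended near (9.1, 0.8).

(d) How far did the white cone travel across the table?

1.7

From (8.2, 2.8) to (7.9, 4.5), the white cone covered √(0.3² + 1.7²) ≈ 1.7 units.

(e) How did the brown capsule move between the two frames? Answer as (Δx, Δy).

(0.0, 0.8)

The brown capsule started near (1.0, 2.3) and ended near (1.0, 3.1).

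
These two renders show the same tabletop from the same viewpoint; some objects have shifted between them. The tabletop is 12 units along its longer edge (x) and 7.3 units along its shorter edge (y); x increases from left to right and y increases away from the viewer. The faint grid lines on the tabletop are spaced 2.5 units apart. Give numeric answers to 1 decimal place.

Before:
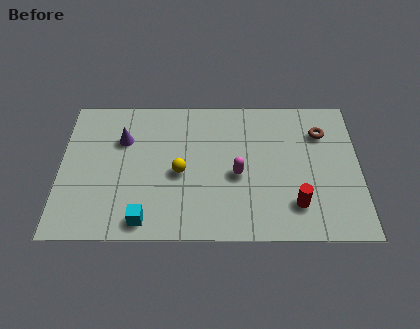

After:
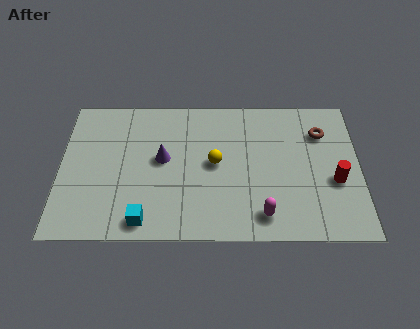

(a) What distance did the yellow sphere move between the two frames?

1.5

From (4.8, 3.3) to (6.2, 3.8), the yellow sphere covered √(1.4² + 0.5²) ≈ 1.5 units.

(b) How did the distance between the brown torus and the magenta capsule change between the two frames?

+0.8

Before: roughly 4.0 units apart; after: 4.8. That's 0.8 units further apart.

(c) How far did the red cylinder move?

2.0

From (9.4, 1.7) to (11.0, 2.9), the red cylinder covered √(1.6² + 1.2²) ≈ 2.0 units.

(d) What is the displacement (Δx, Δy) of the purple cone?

(1.6, -1.0)

The purple cone started near (2.5, 5.0) and ended near (4.1, 4.0).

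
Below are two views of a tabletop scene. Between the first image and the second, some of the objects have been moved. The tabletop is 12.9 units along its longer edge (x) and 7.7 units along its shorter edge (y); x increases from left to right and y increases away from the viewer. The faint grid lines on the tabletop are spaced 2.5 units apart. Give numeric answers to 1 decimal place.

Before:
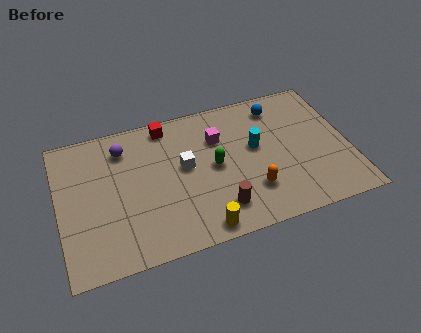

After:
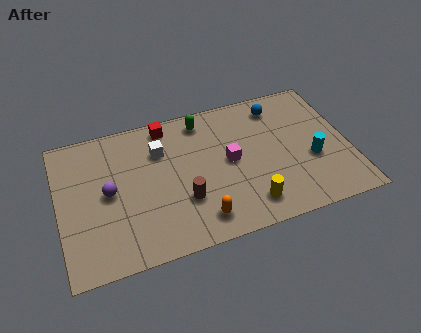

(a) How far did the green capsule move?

2.7

The green capsule was near (6.9, 3.9) before and (6.6, 6.6) after, so it travelled √(0.3² + 2.7²) ≈ 2.7 units.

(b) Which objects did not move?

the red cube and the blue sphere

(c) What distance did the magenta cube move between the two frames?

1.5

The magenta cube was near (7.2, 5.4) before and (7.6, 4.0) after, so it travelled √(0.4² + 1.4²) ≈ 1.5 units.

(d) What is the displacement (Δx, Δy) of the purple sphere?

(-0.8, -2.2)

The purple sphere started near (3.0, 6.1) and ended near (2.2, 3.9).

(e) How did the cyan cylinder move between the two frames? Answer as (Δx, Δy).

(2.4, -1.4)

The cyan cylinder was at about (8.8, 4.4) and moved to about (11.2, 3.0).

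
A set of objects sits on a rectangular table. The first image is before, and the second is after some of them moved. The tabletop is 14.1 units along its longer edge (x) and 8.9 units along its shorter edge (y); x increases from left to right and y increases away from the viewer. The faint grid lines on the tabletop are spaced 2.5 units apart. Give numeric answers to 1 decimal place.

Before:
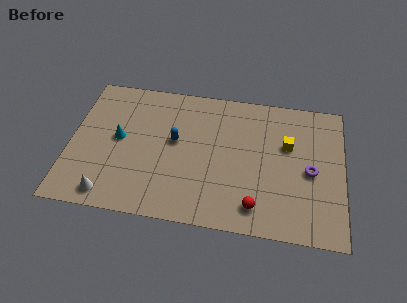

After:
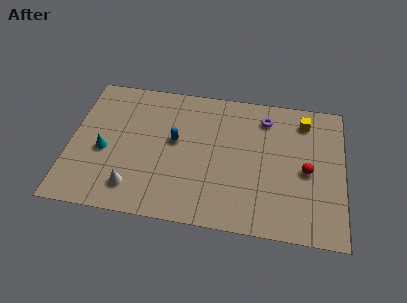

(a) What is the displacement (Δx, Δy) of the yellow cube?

(0.8, 1.7)

The yellow cube was at about (11.2, 5.6) and moved to about (12.0, 7.3).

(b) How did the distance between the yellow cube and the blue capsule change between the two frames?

+1.2

The distance was about 5.8 in the first image and 7.0 in the second, so they moved 1.2 units further apart.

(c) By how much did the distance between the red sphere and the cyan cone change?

+2.5

The distance was about 7.9 in the first image and 10.4 in the second, so they moved 2.5 units further apart.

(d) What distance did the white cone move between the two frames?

1.3

The white cone moved from about (2.2, 1.1) to (3.4, 1.7), a distance of √(1.2² + 0.6²) ≈ 1.3.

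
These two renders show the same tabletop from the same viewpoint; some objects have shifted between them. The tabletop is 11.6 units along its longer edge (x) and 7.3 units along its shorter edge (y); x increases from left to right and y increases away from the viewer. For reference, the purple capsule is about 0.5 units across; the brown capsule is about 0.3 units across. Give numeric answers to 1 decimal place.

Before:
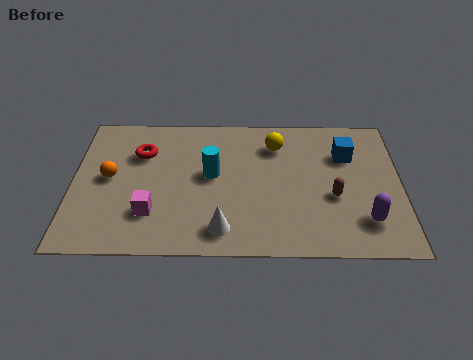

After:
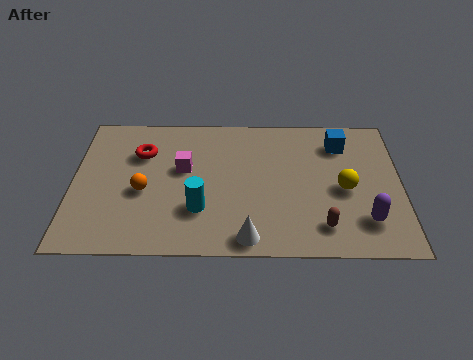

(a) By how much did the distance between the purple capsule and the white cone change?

-0.8

The distance was about 5.0 in the first image and 4.2 in the second, so they moved 0.8 units closer together.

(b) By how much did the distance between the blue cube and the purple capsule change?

+0.6

They were about 3.5 units apart before and 4.1 after — 0.6 units further apart.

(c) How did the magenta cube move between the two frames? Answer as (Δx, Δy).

(1.1, 2.3)

The magenta cube was at about (2.8, 2.0) and moved to about (3.9, 4.3).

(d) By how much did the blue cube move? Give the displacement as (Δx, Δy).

(-0.2, 0.6)

The blue cube was at about (9.7, 5.1) and moved to about (9.5, 5.7).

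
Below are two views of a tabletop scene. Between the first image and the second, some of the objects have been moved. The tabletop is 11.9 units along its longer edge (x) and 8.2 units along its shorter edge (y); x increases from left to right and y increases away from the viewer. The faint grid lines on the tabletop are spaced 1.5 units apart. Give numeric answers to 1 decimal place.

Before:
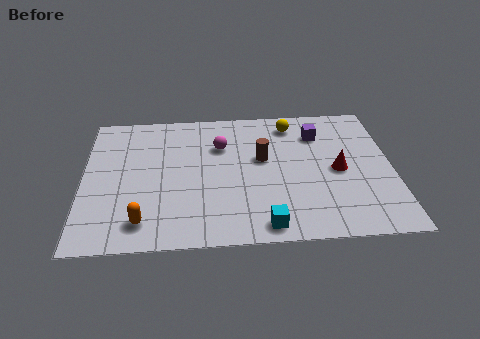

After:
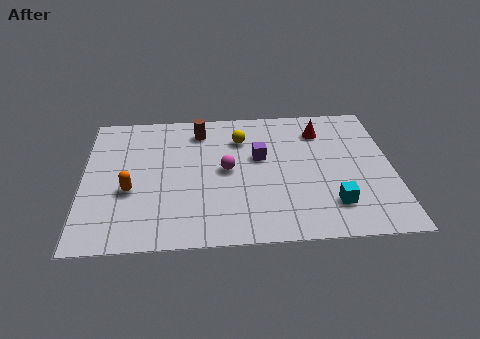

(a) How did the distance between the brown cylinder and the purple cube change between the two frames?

+0.3

Before: roughly 2.6 units apart; after: 2.9. That's 0.3 units further apart.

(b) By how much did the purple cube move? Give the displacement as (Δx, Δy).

(-2.3, -1.3)

From the two frames, the purple cube sits at roughly (9.1, 6.2) before and (6.8, 4.9) after.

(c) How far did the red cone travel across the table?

2.6

From (9.8, 3.9) to (9.2, 6.4), the red cone covered √(0.6² + 2.5²) ≈ 2.6 units.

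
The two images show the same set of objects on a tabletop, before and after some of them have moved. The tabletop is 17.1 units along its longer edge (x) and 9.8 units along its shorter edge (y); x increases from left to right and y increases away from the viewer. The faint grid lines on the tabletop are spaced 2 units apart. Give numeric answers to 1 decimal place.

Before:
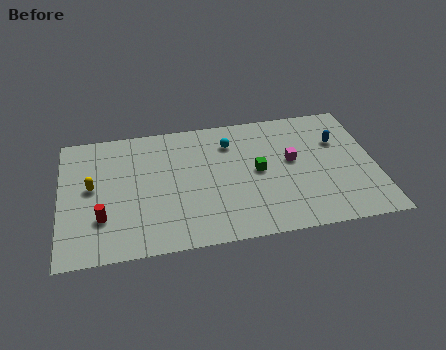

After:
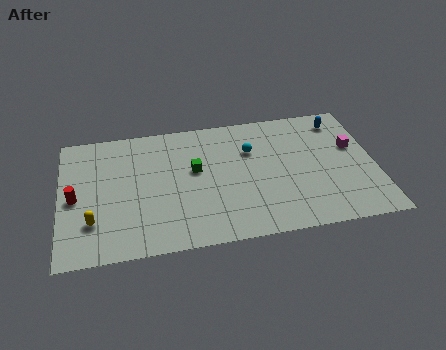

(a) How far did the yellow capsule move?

2.6

The yellow capsule was near (1.7, 5.3) before and (1.7, 2.7) after, so it travelled √(0.0² + 2.6²) ≈ 2.6 units.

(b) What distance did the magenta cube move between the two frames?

3.4

The magenta cube moved from about (12.6, 5.5) to (16.0, 6.0), a distance of √(3.4² + 0.5²) ≈ 3.4.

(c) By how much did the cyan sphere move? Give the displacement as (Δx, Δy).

(1.1, -0.8)

From the two frames, the cyan sphere sits at roughly (9.3, 7.5) before and (10.4, 6.7) after.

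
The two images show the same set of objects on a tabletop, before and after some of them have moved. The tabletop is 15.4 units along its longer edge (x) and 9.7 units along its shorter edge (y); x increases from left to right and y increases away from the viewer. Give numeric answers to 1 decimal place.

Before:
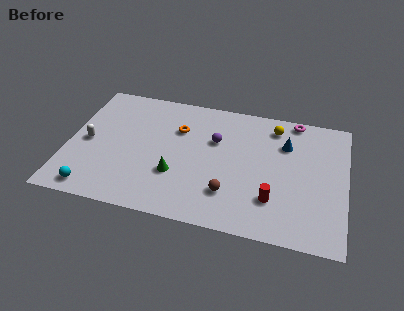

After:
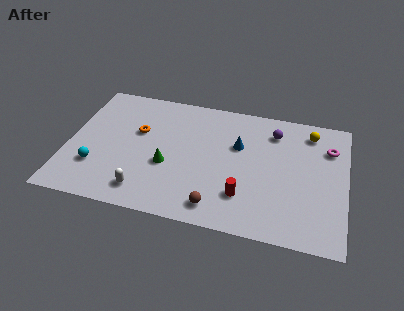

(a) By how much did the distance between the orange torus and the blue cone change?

-0.4

Before: roughly 6.0 units apart; after: 5.6. That's 0.4 units closer together.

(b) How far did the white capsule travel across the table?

4.5

The white capsule moved from about (1.1, 4.6) to (4.5, 1.6), a distance of √(3.4² + 3.0²) ≈ 4.5.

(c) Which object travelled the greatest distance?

the white capsule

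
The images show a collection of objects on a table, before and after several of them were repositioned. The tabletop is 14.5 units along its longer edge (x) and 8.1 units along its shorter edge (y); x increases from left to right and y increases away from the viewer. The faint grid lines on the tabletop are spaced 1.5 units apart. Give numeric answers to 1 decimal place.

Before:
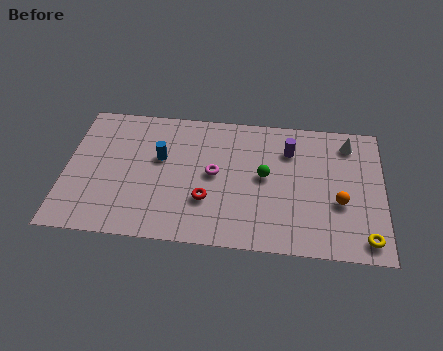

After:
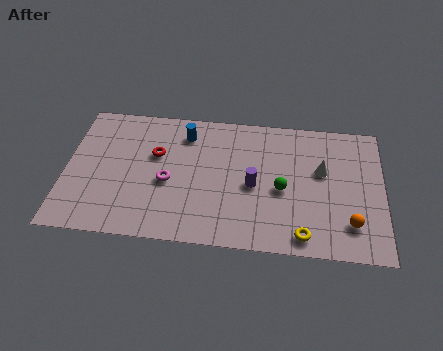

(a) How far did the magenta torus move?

2.2

From (6.8, 4.2) to (4.7, 3.5), the magenta torus covered √(2.1² + 0.7²) ≈ 2.2 units.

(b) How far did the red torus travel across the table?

3.5

From (6.5, 2.6) to (4.1, 5.1), the red torus covered √(2.4² + 2.5²) ≈ 3.5 units.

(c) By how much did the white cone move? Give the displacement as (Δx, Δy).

(-1.2, -1.8)

From the two frames, the white cone sits at roughly (12.9, 6.7) before and (11.7, 4.9) after.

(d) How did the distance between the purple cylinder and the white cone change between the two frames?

+0.5

Before: roughly 2.8 units apart; after: 3.3. That's 0.5 units further apart.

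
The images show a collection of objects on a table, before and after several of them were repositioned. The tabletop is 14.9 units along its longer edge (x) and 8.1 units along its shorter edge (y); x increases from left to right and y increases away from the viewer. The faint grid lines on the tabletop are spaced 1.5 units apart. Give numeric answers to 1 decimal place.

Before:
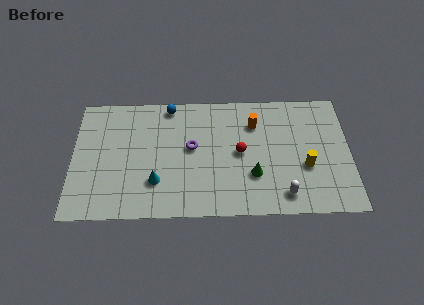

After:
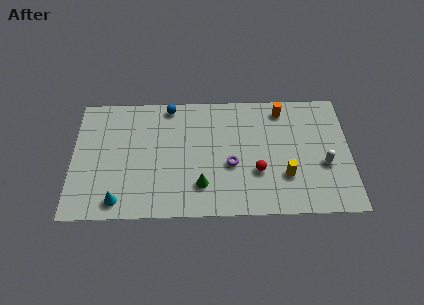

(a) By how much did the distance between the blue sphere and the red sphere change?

+1.5

They were about 5.0 units apart before and 6.5 after — 1.5 units further apart.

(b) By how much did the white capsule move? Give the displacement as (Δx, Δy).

(2.2, 1.9)

The white capsule was at about (11.3, 1.3) and moved to about (13.5, 3.2).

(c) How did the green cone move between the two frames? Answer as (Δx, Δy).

(-2.8, -0.6)

From the two frames, the green cone sits at roughly (9.7, 2.6) before and (6.9, 2.0) after.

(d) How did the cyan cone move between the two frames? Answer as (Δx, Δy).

(-2.0, -1.2)

The cyan cone started near (4.5, 2.3) and ended near (2.5, 1.1).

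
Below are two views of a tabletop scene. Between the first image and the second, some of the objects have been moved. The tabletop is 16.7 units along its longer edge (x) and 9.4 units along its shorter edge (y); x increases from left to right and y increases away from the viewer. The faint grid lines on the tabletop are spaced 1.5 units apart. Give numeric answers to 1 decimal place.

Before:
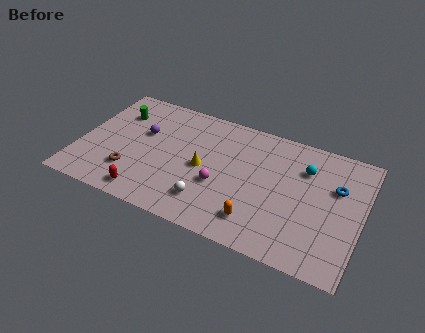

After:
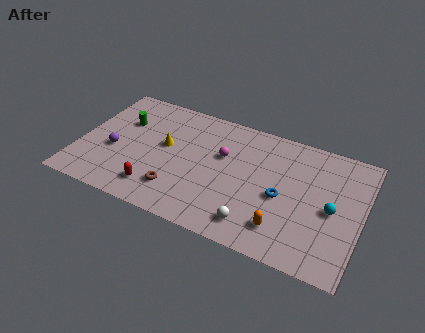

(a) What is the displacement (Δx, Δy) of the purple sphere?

(-1.5, -2.0)

From the two frames, the purple sphere sits at roughly (3.6, 5.8) before and (2.1, 3.8) after.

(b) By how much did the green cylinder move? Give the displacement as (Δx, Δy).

(0.4, -0.6)

From the two frames, the green cylinder sits at roughly (1.9, 6.9) before and (2.3, 6.3) after.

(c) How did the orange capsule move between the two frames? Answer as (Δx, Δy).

(1.5, 0.1)

The orange capsule started near (10.9, 1.9) and ended near (12.4, 2.0).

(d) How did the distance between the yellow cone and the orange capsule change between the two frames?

+3.7

They were about 4.4 units apart before and 8.1 after — 3.7 units further apart.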